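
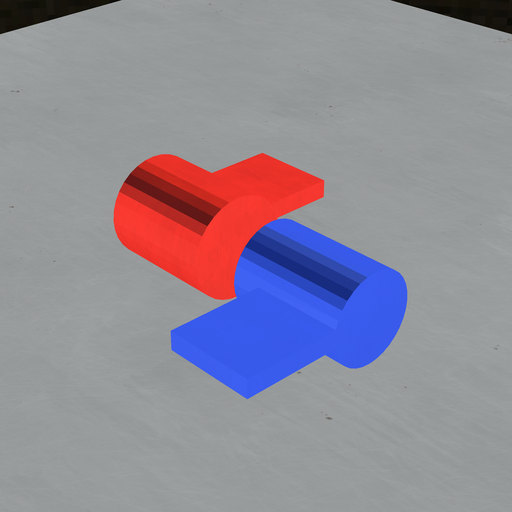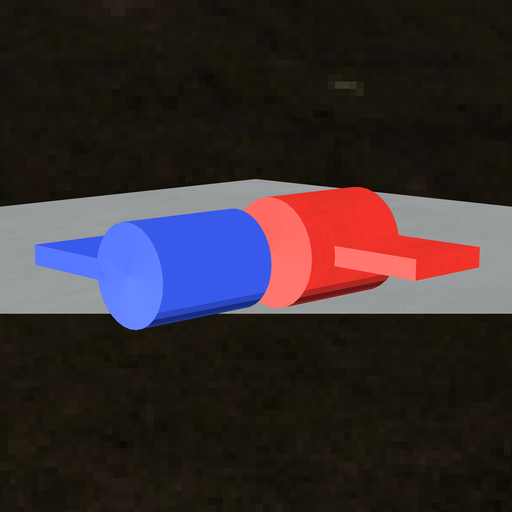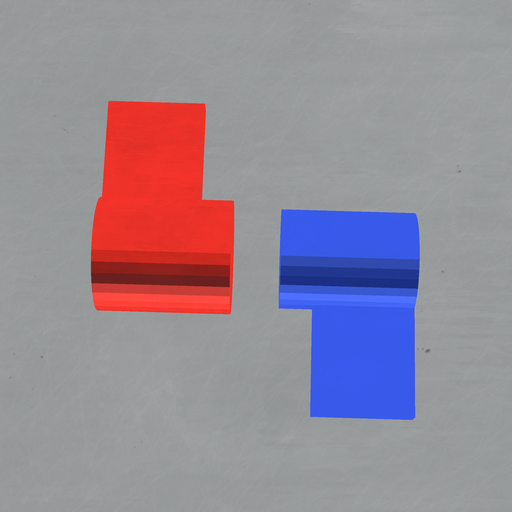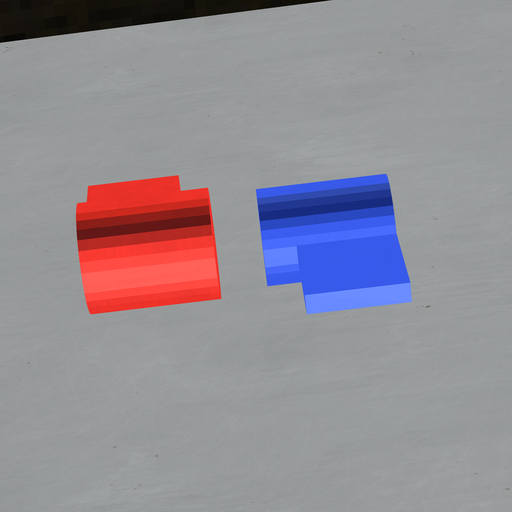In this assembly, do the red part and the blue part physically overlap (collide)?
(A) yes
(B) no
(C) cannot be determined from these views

(B) no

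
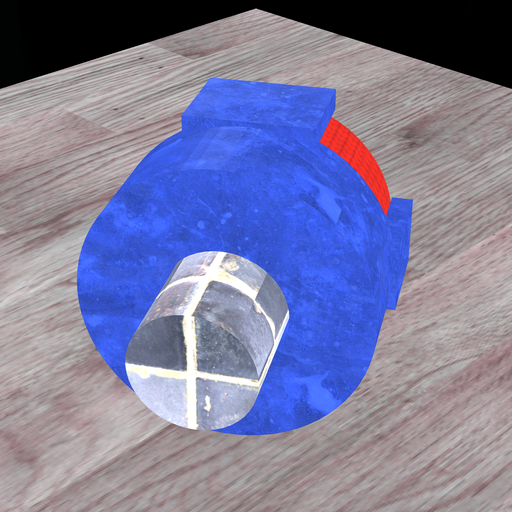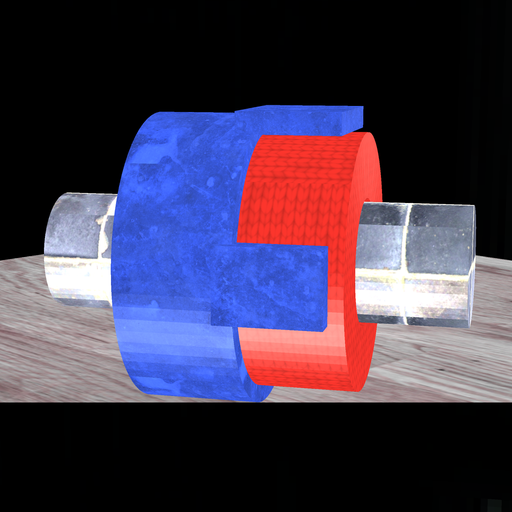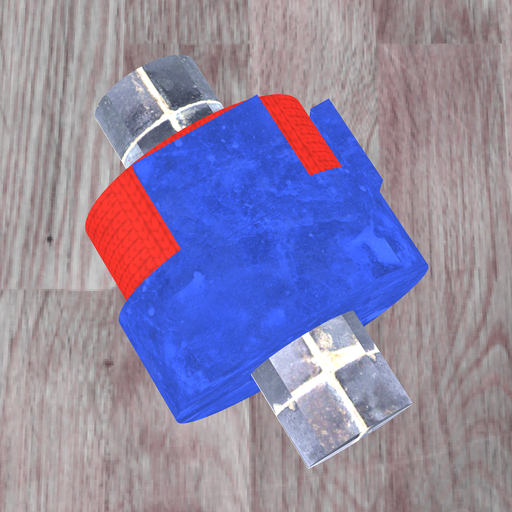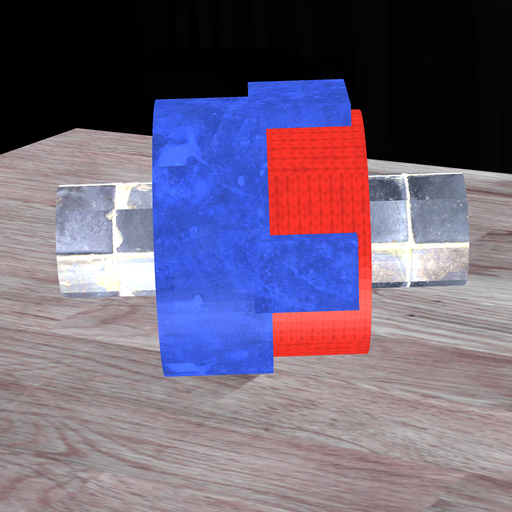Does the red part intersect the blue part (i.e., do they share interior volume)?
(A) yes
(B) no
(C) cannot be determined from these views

(A) yes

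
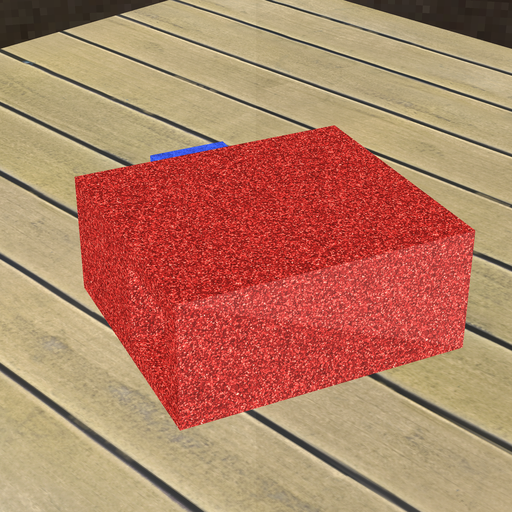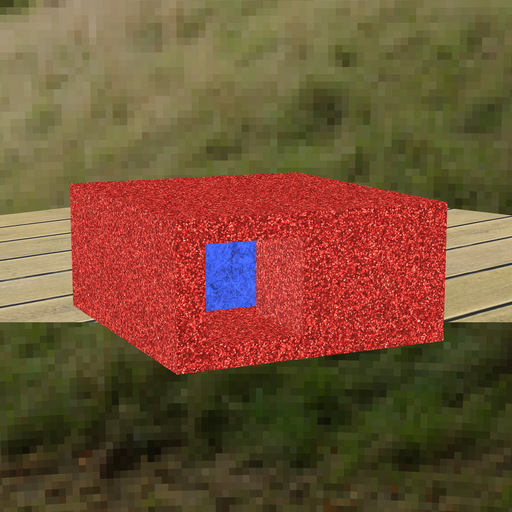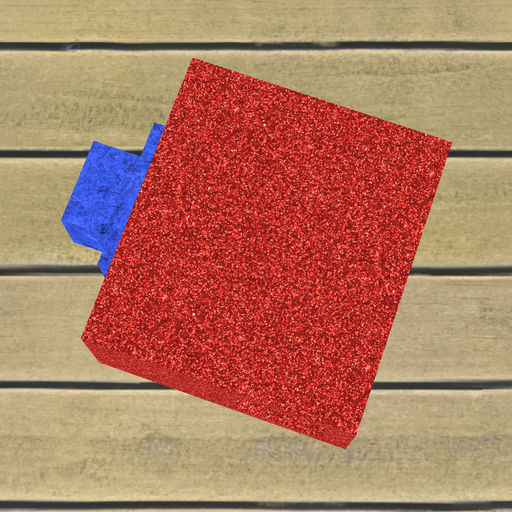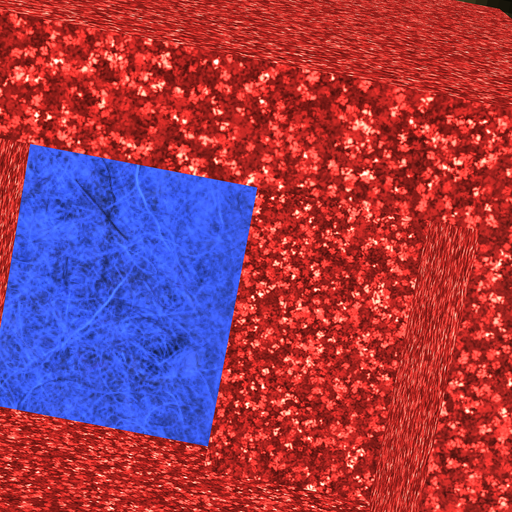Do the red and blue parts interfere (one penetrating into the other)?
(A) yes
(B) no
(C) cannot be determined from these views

(A) yes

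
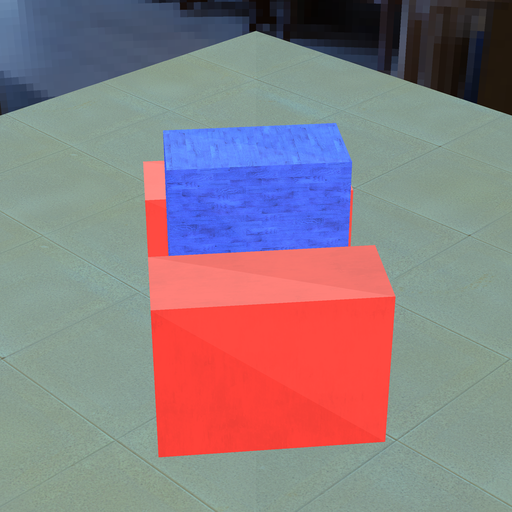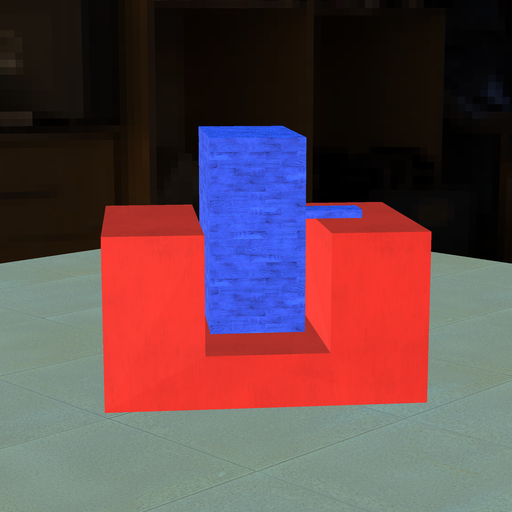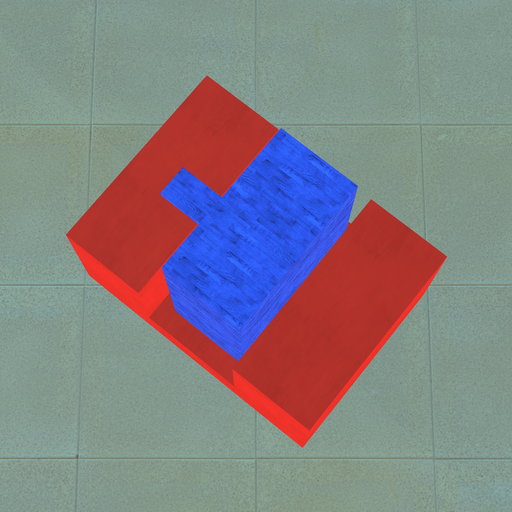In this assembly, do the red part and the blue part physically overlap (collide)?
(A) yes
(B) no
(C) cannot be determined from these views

(B) no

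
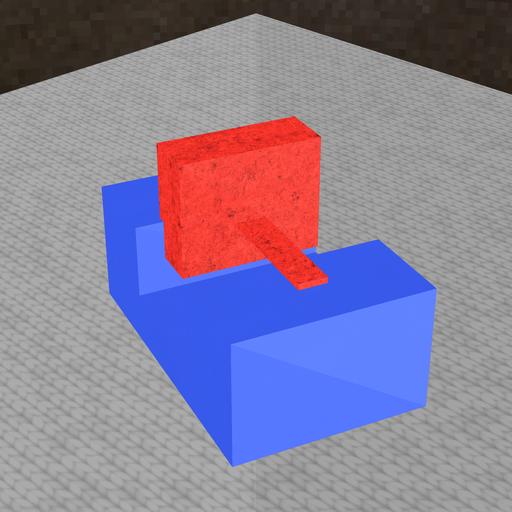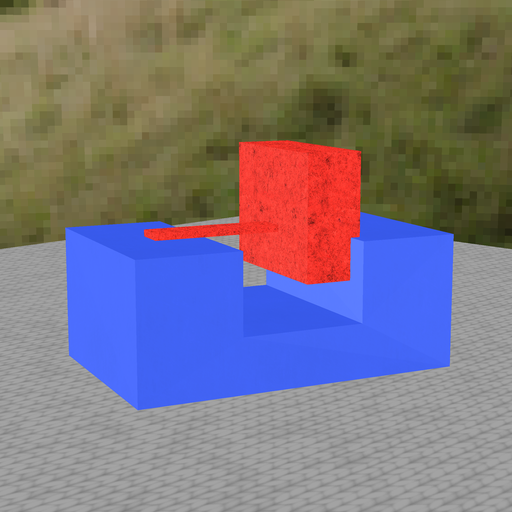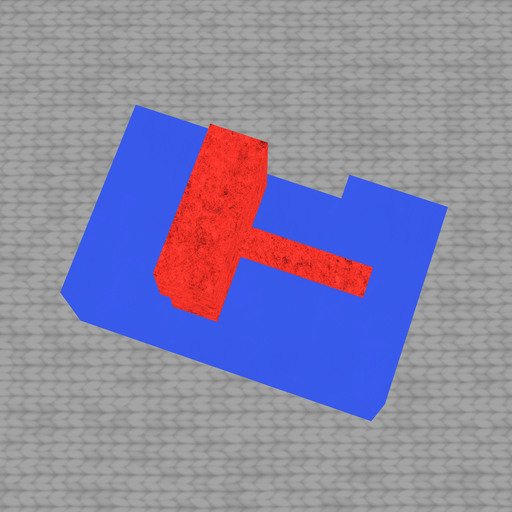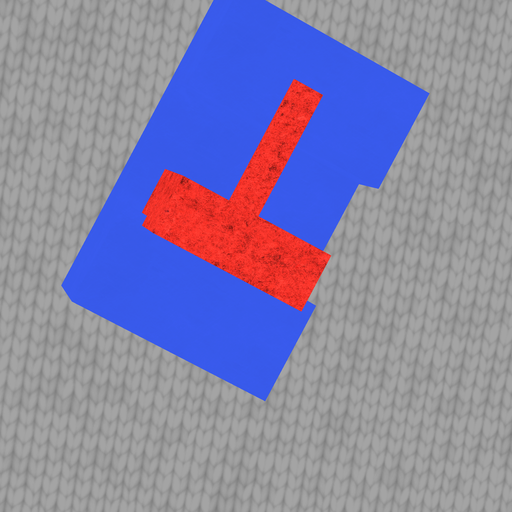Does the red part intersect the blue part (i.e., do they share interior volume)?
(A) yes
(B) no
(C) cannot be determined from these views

(A) yes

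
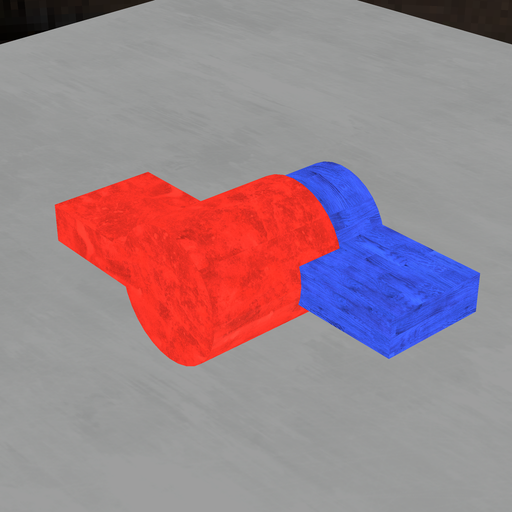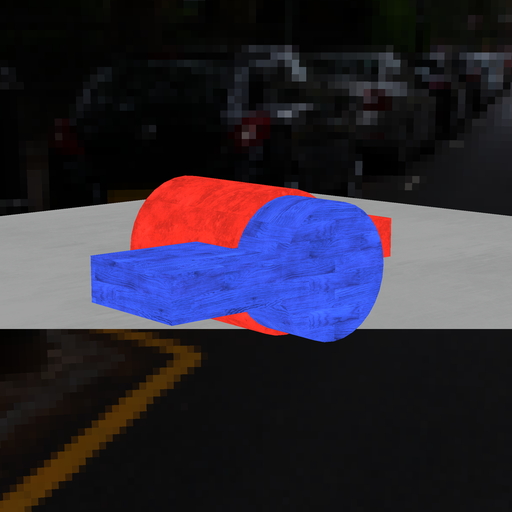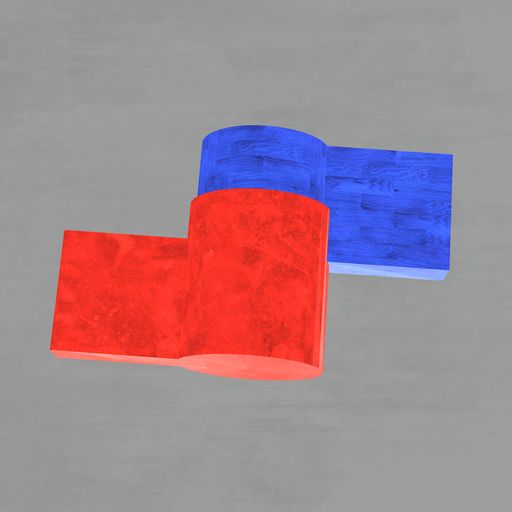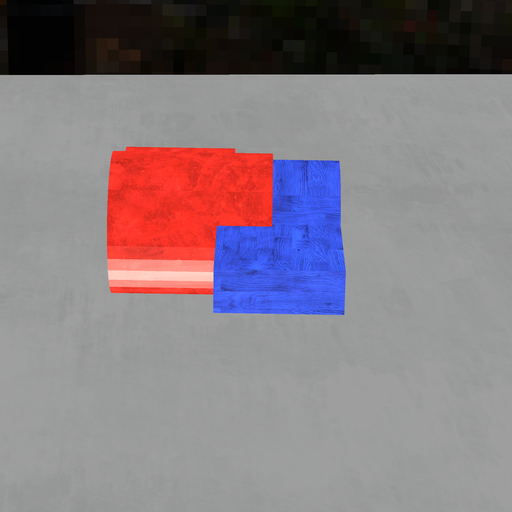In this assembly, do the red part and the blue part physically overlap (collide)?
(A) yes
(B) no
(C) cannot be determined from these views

(A) yes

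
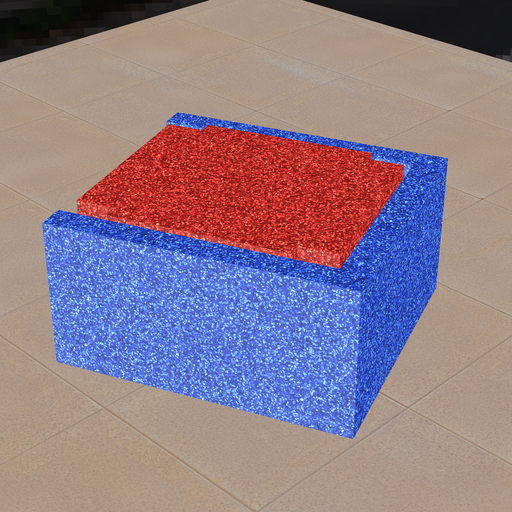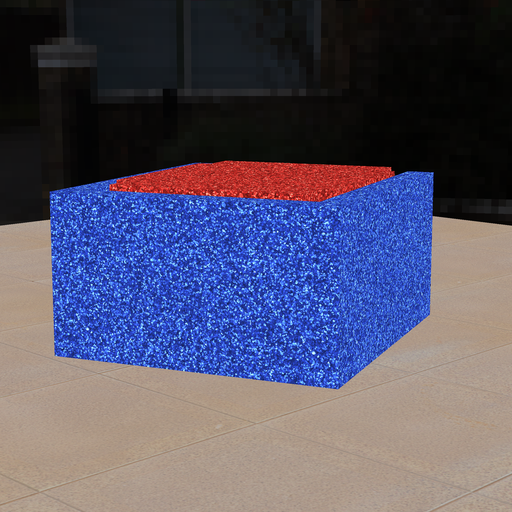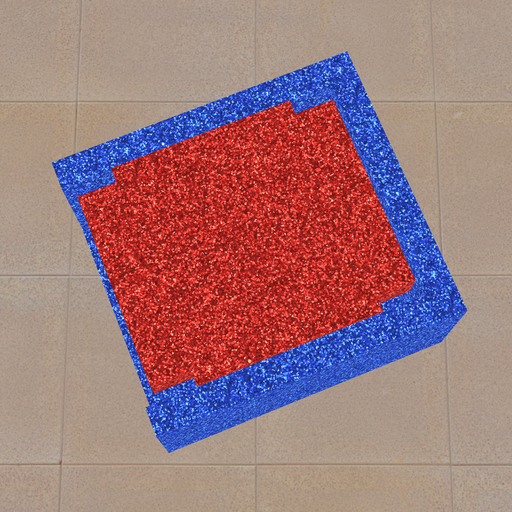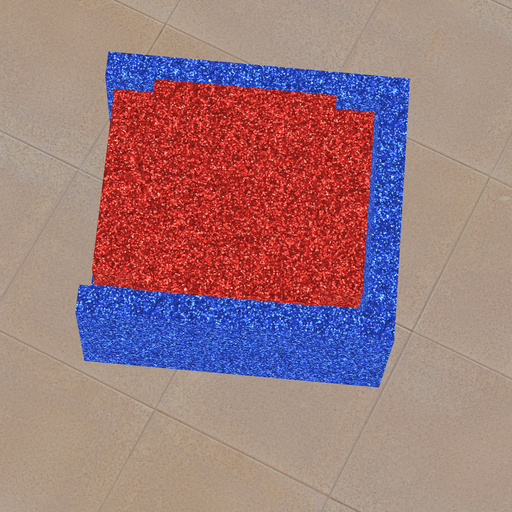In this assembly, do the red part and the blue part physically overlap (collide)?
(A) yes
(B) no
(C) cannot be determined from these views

(B) no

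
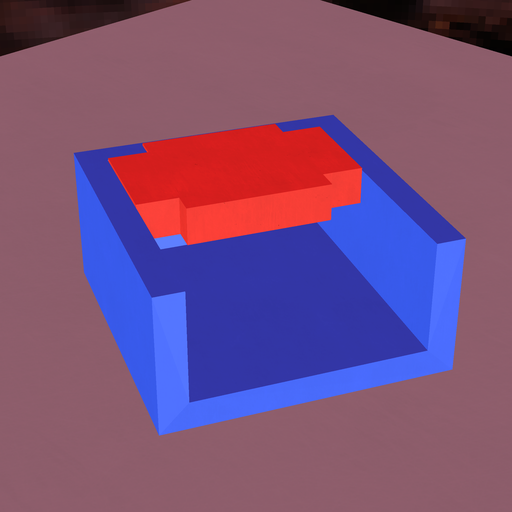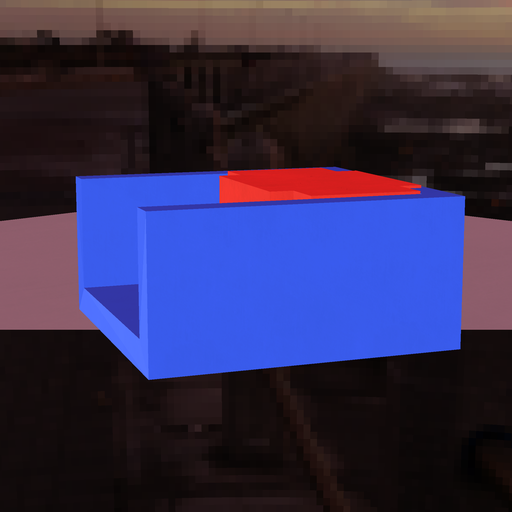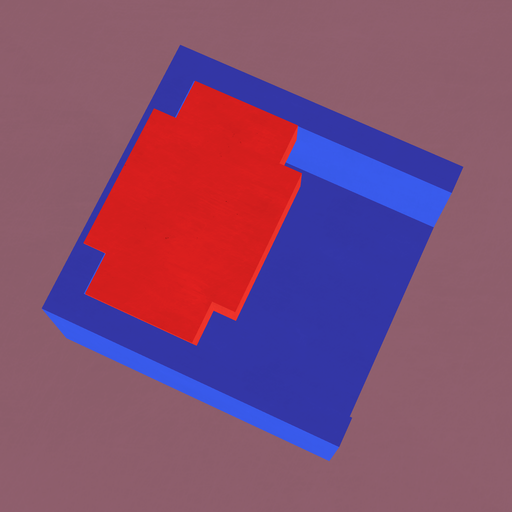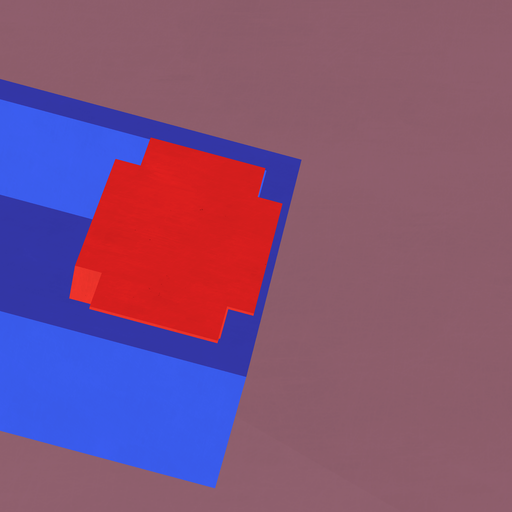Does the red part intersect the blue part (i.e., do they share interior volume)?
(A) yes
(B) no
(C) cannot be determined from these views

(A) yes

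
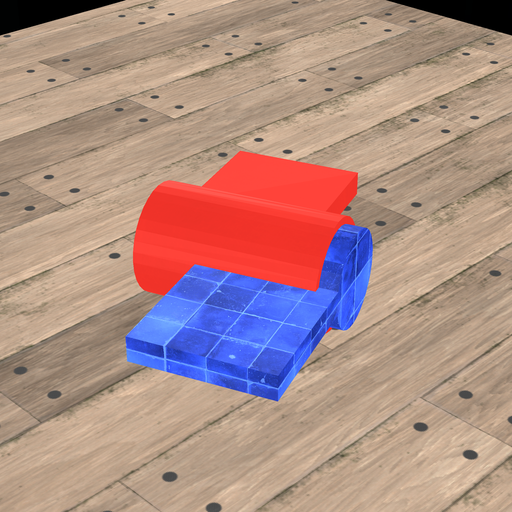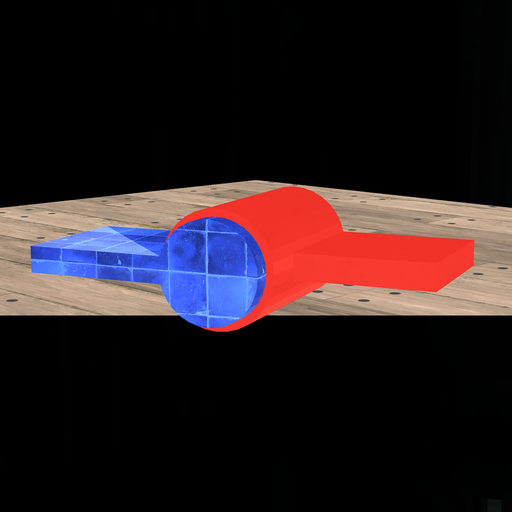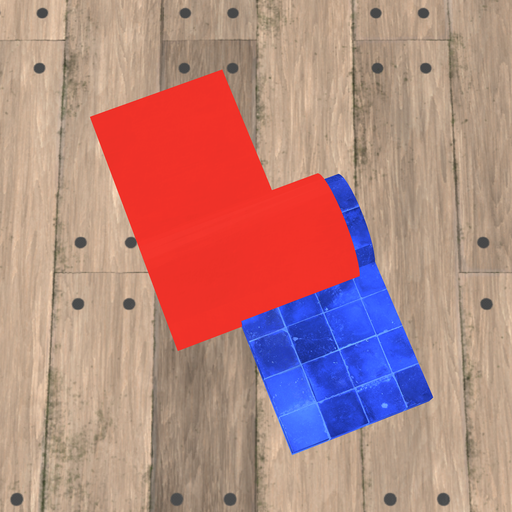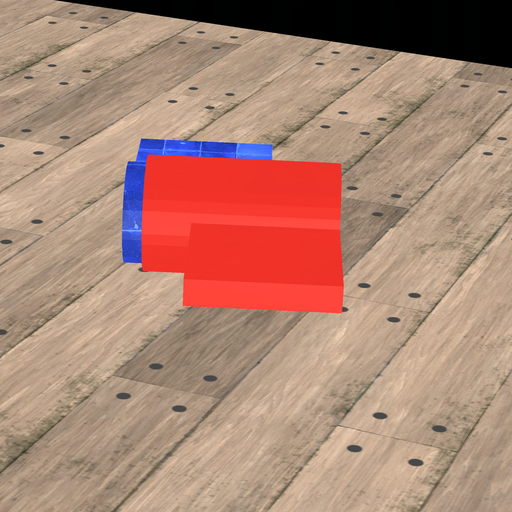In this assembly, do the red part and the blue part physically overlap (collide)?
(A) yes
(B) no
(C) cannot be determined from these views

(A) yes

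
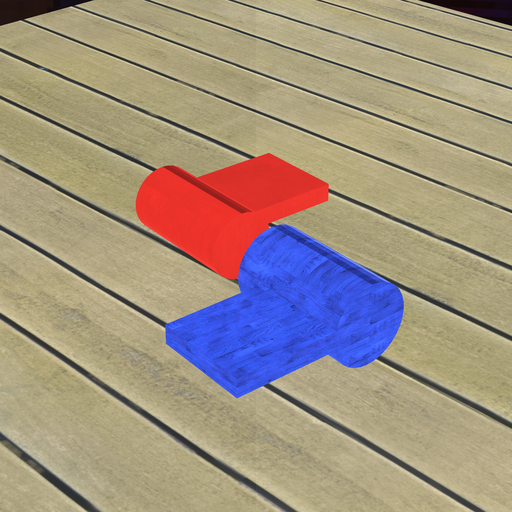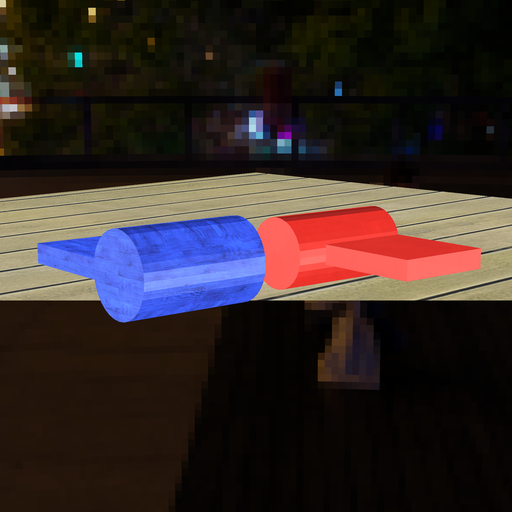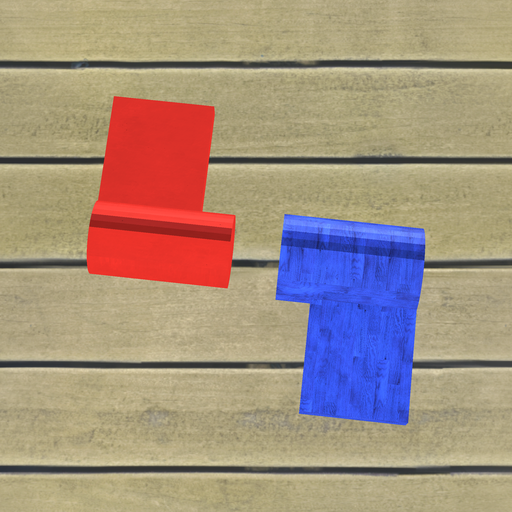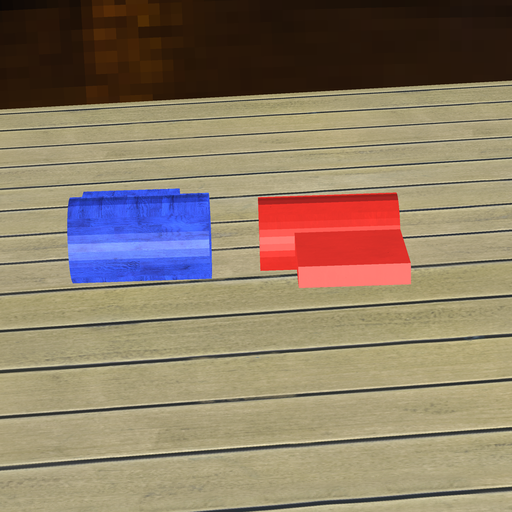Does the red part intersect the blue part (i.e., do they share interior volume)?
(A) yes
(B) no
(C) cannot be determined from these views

(B) no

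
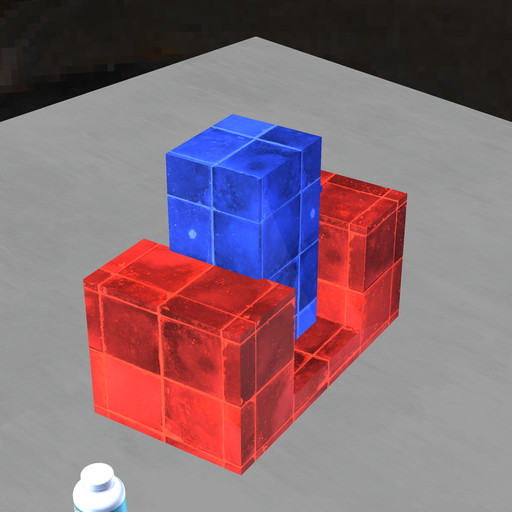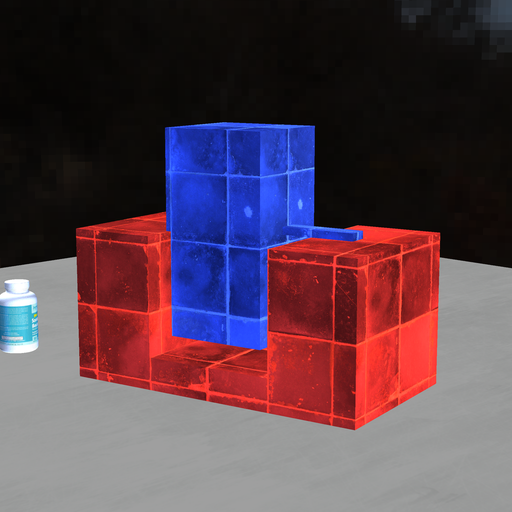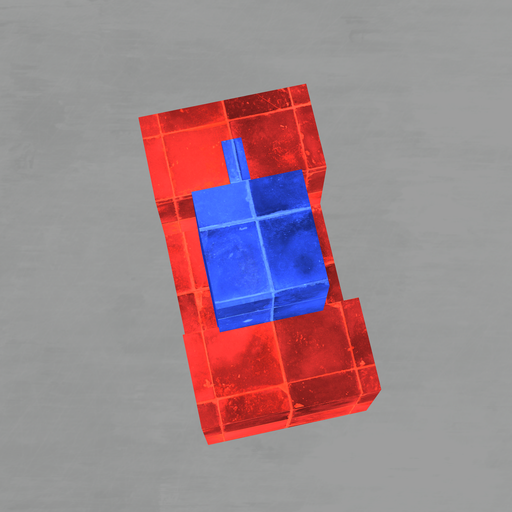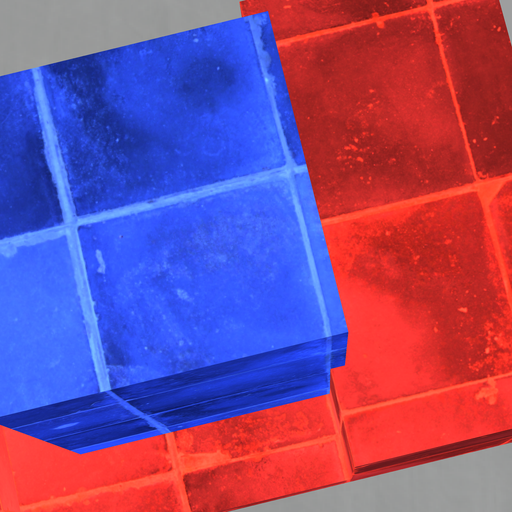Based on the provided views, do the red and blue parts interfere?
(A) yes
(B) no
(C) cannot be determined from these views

(A) yes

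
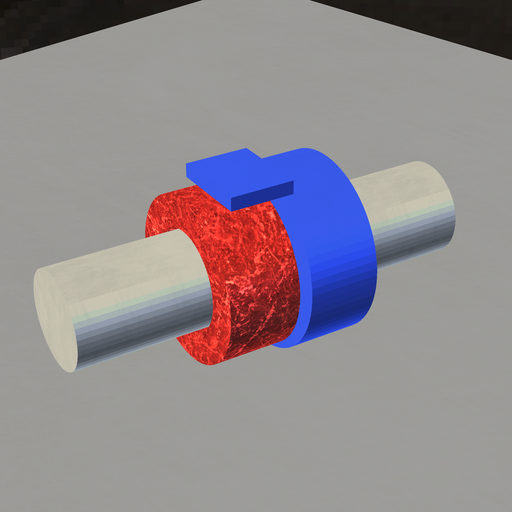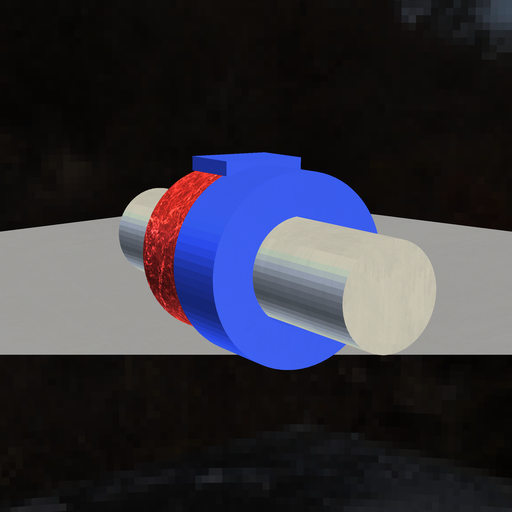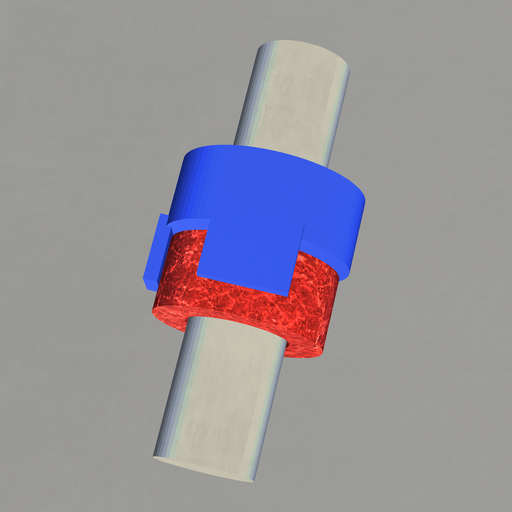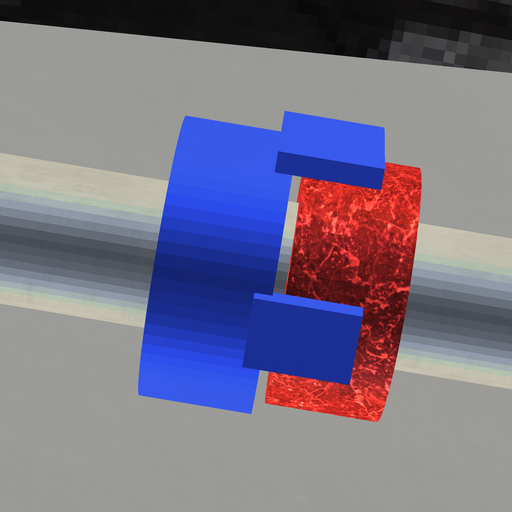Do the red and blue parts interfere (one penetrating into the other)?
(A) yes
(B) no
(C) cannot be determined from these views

(B) no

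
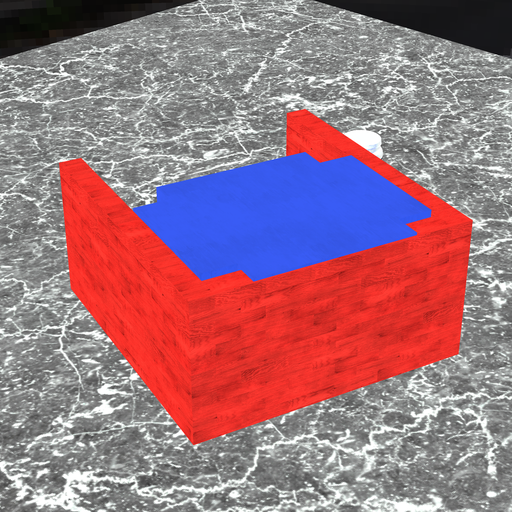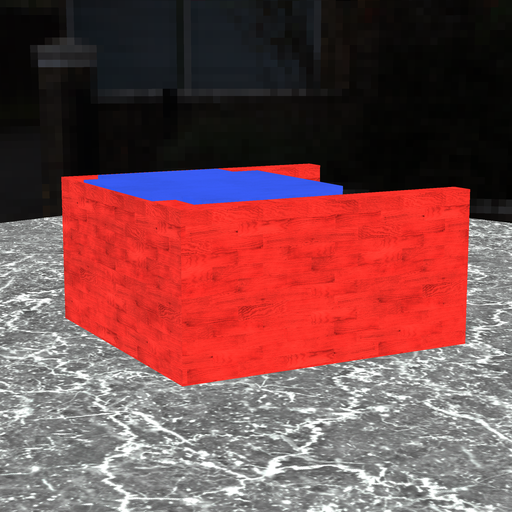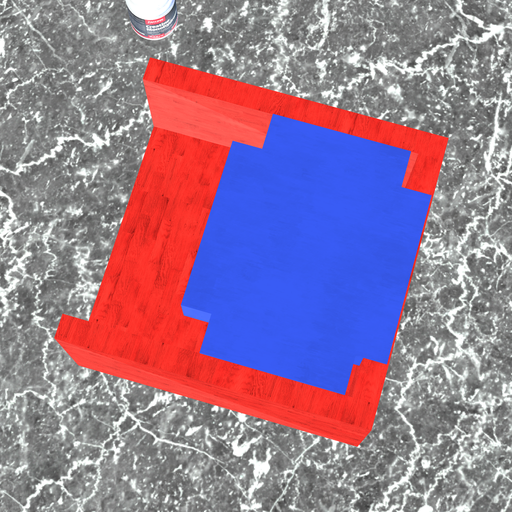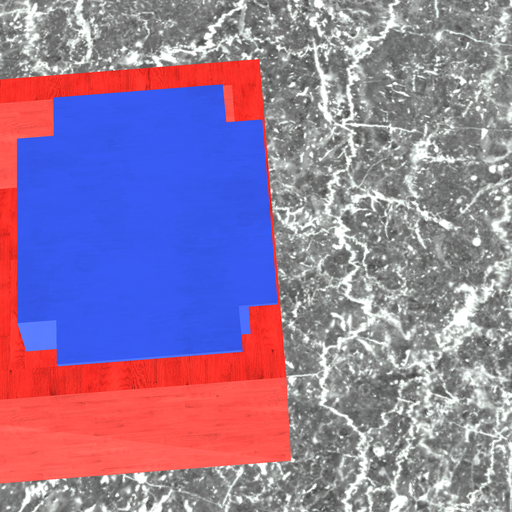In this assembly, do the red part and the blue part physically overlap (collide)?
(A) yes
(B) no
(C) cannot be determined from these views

(A) yes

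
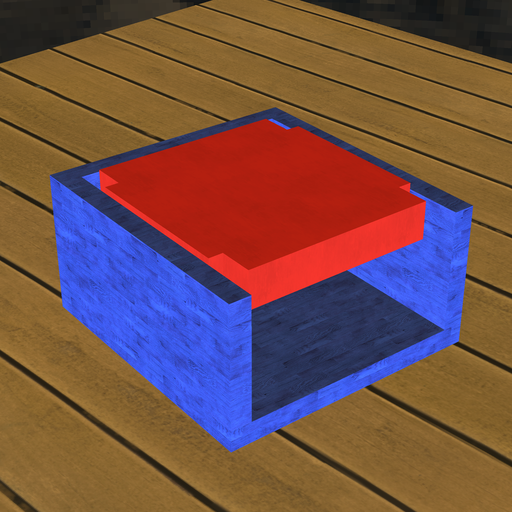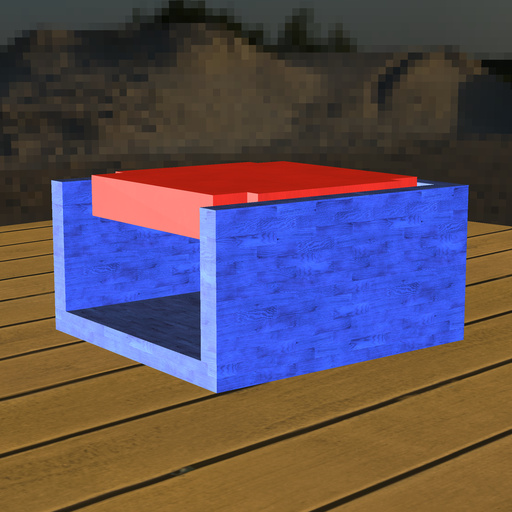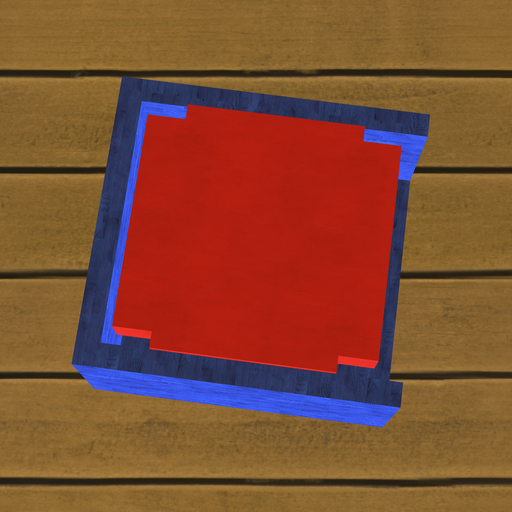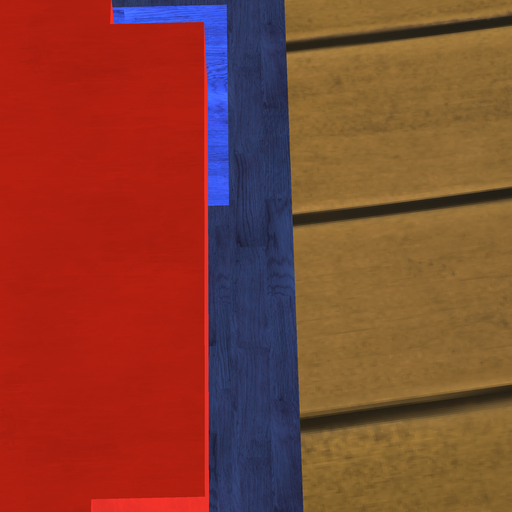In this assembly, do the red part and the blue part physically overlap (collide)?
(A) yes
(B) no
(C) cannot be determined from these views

(B) no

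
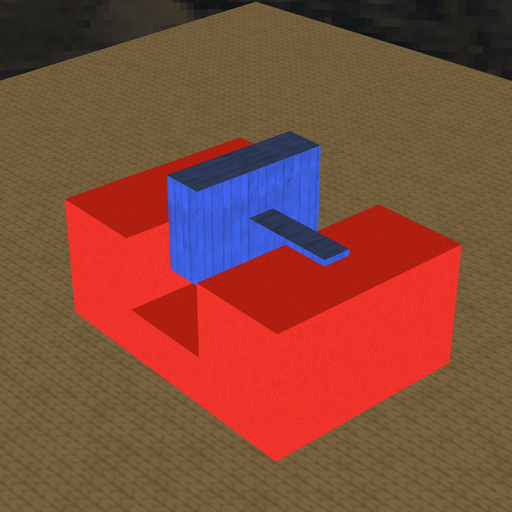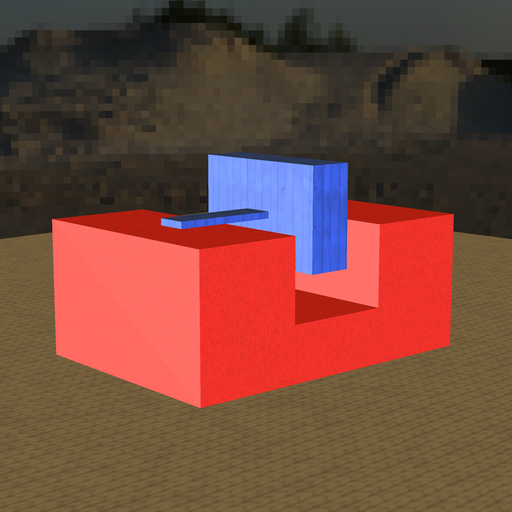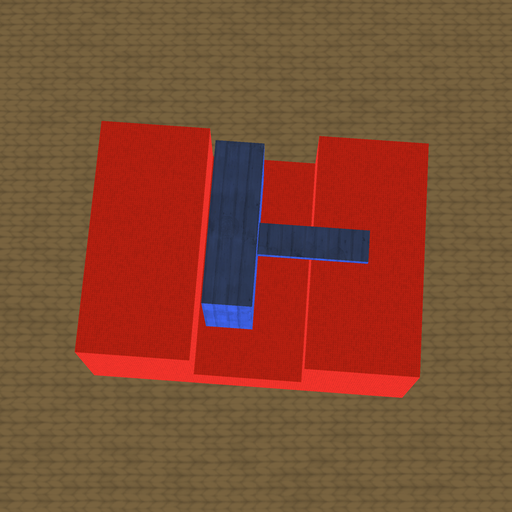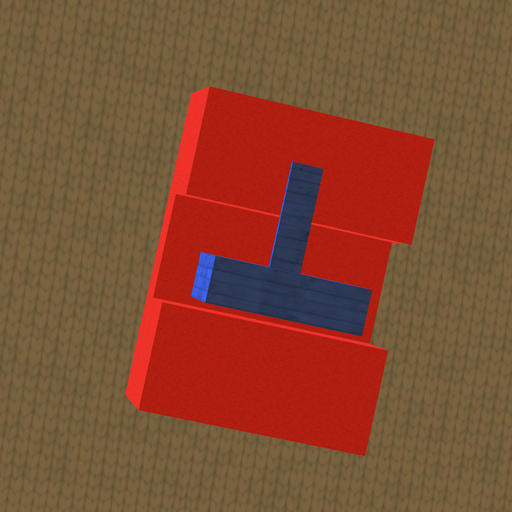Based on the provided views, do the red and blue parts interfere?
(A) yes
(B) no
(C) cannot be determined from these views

(B) no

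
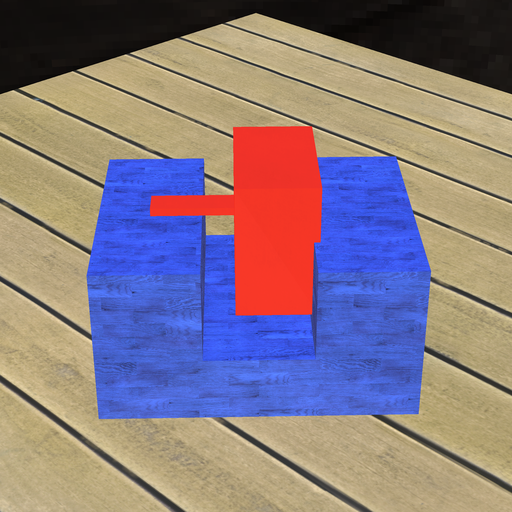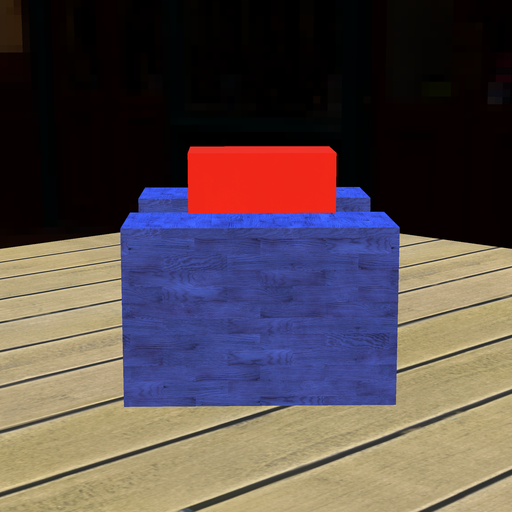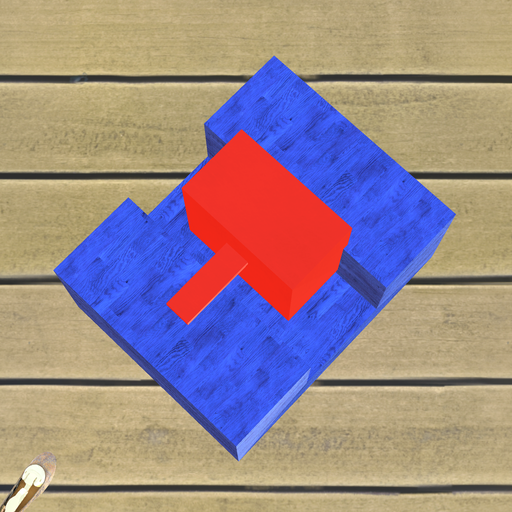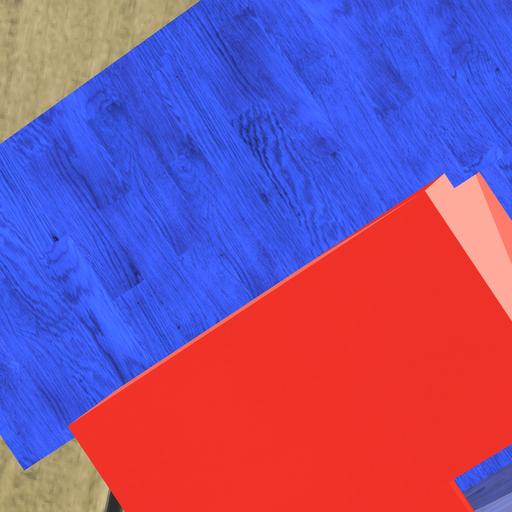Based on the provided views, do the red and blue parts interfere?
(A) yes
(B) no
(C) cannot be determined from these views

(A) yes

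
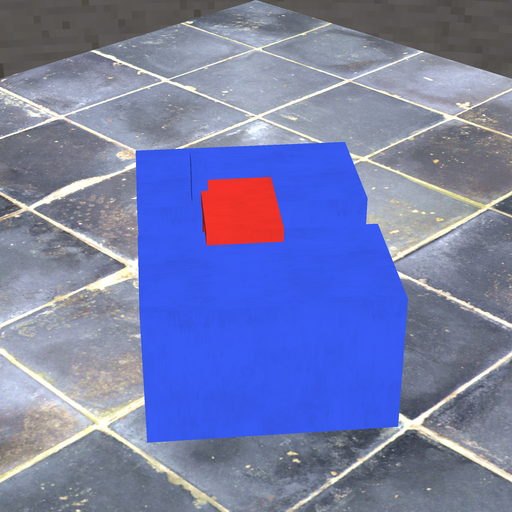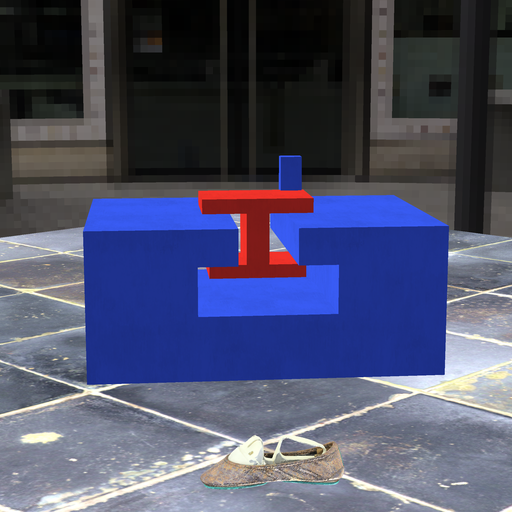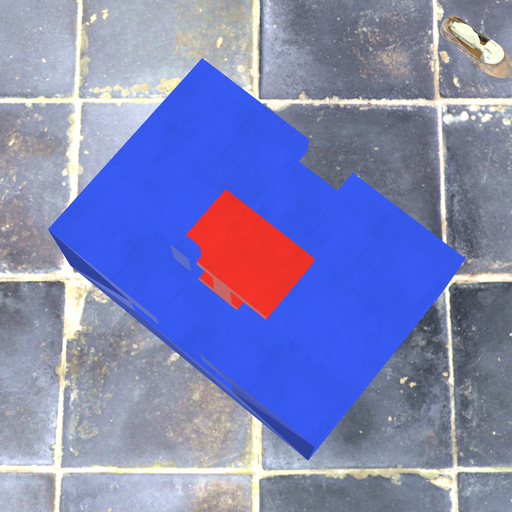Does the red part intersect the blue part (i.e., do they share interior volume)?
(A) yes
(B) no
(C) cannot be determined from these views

(A) yes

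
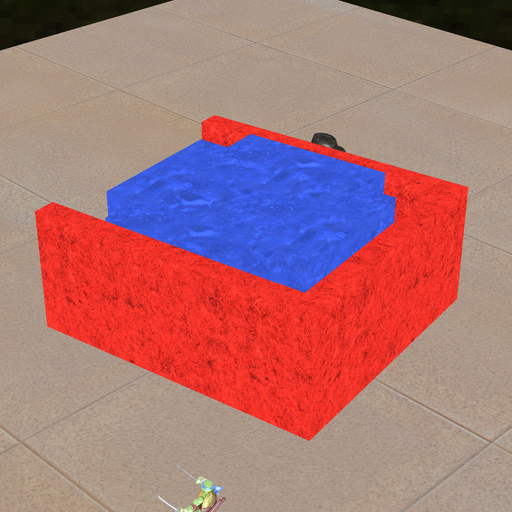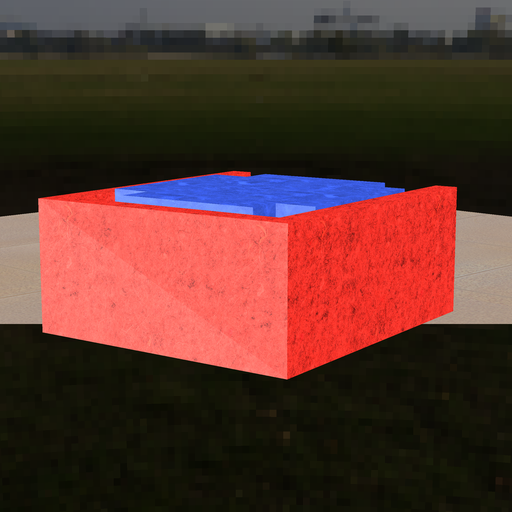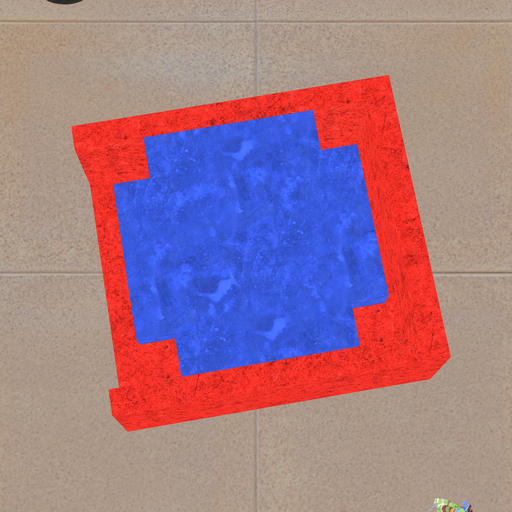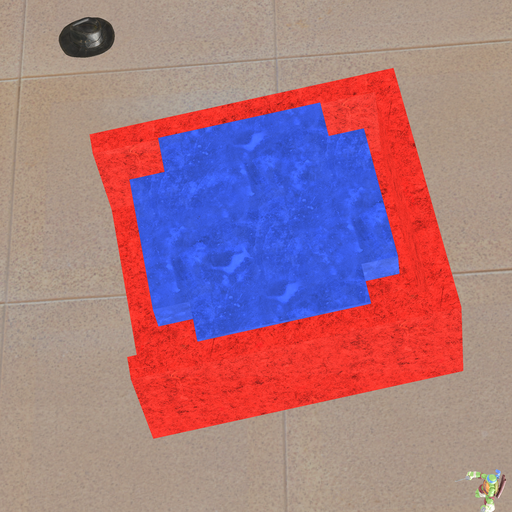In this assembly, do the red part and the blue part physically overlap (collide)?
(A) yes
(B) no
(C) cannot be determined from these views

(B) no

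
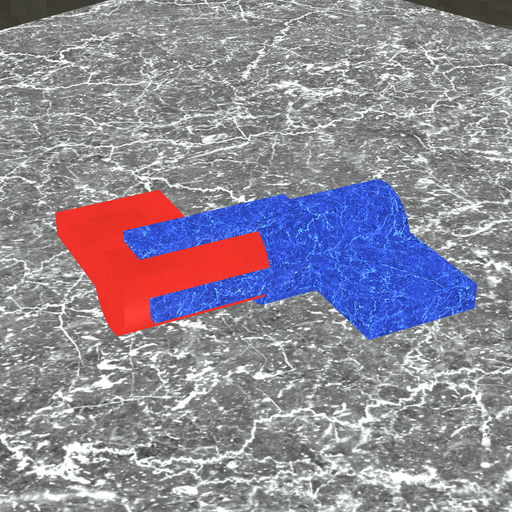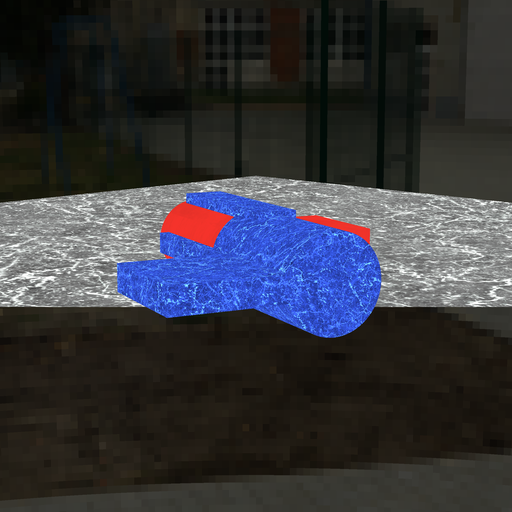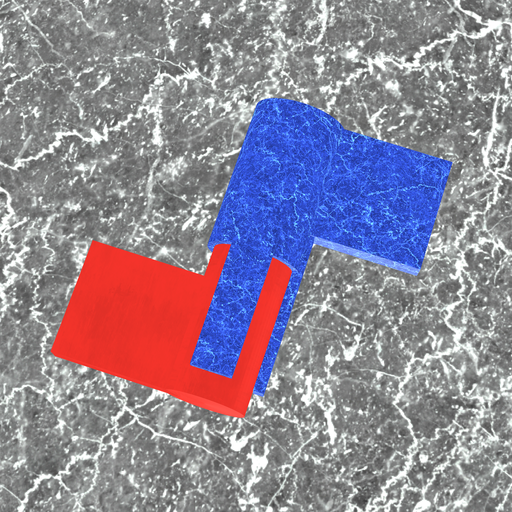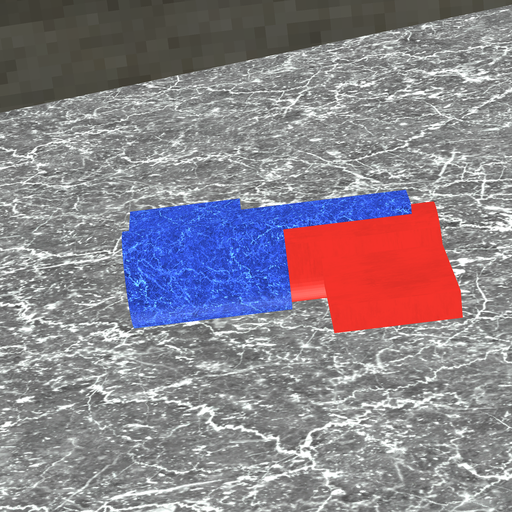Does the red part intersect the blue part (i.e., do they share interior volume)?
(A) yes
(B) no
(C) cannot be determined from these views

(A) yes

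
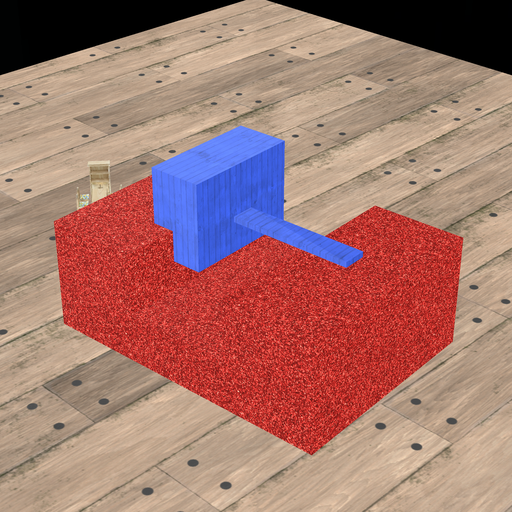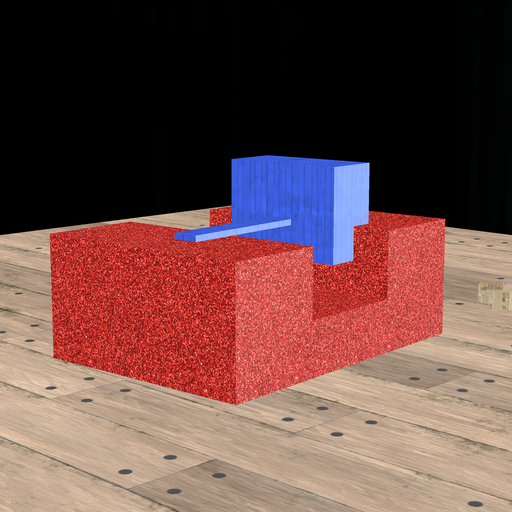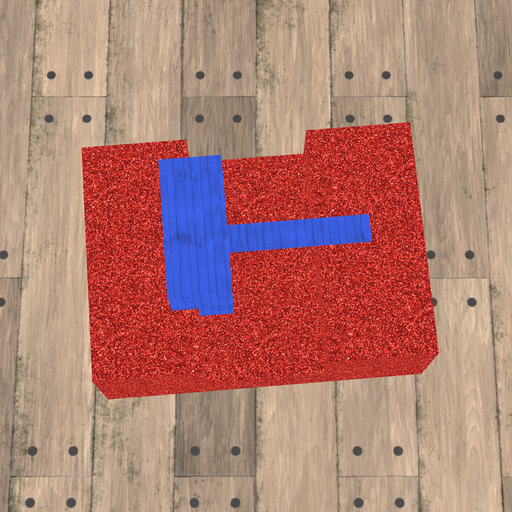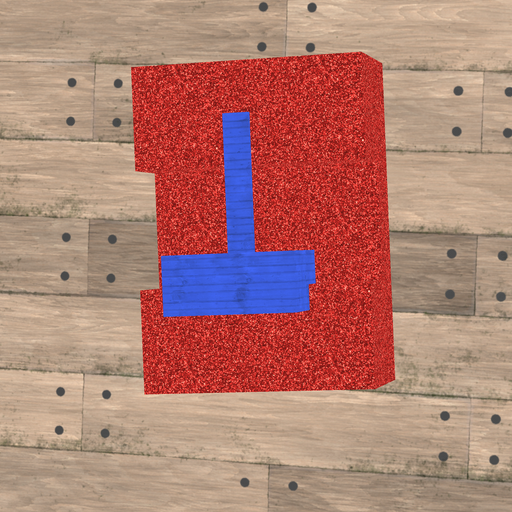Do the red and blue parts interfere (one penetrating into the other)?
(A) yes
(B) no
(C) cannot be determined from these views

(A) yes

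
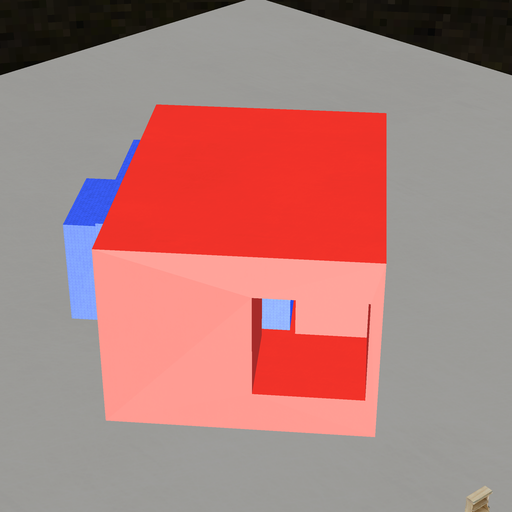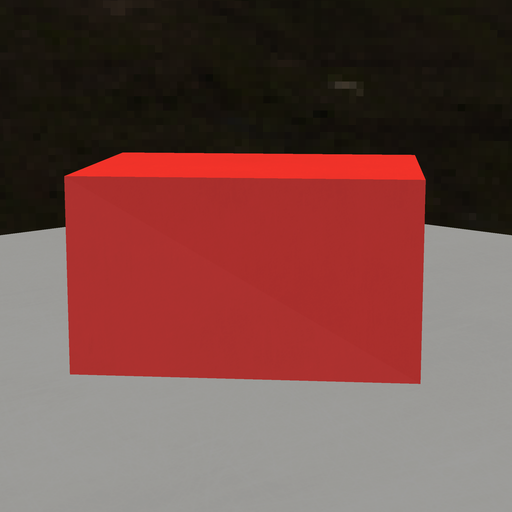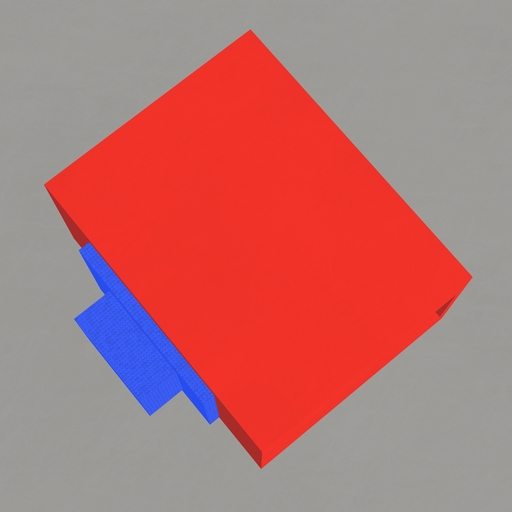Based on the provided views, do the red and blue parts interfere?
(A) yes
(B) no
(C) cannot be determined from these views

(C) cannot be determined from these views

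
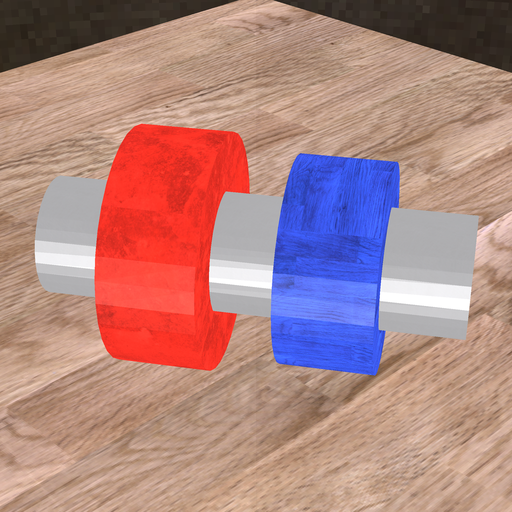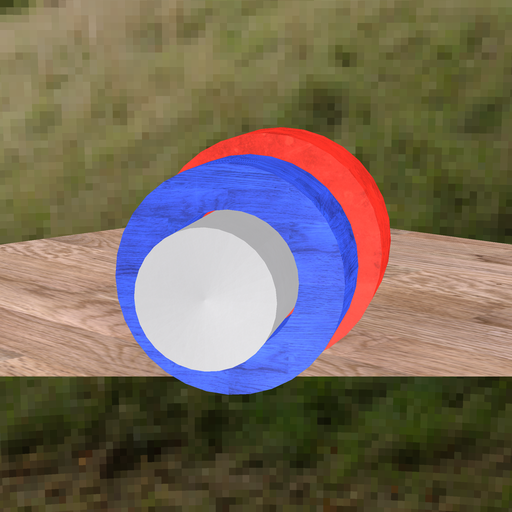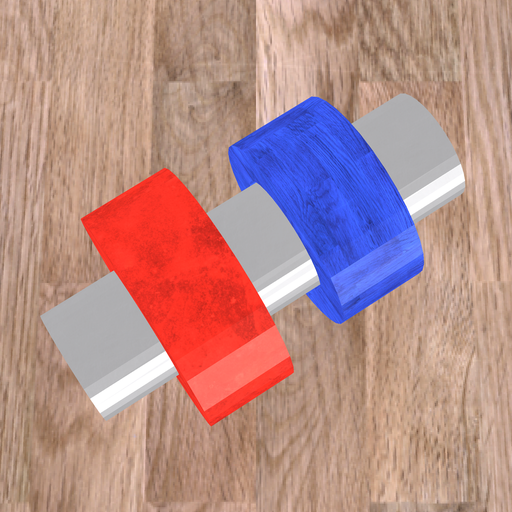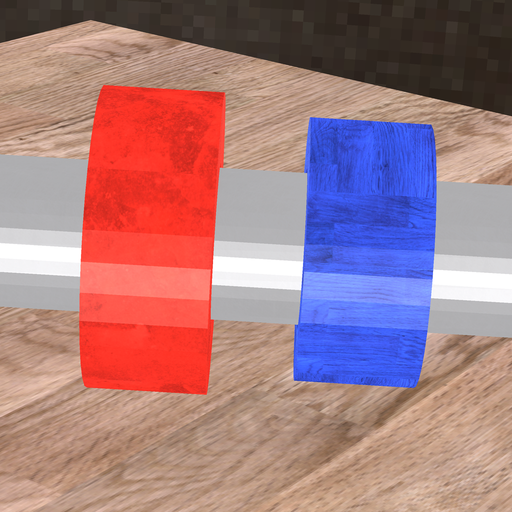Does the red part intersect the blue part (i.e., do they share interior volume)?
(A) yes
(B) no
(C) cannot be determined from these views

(B) no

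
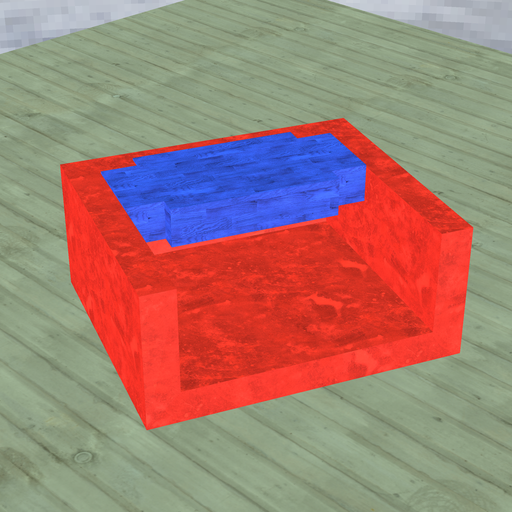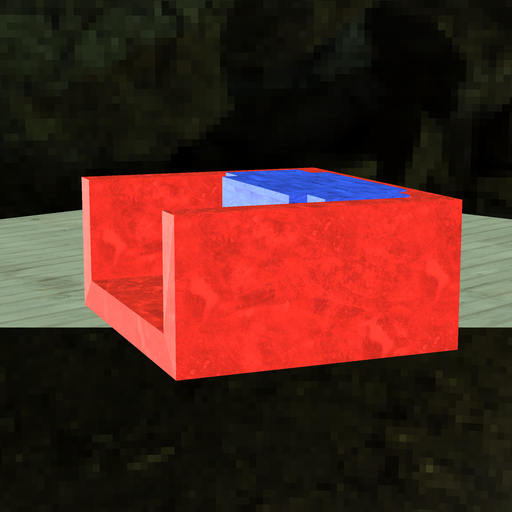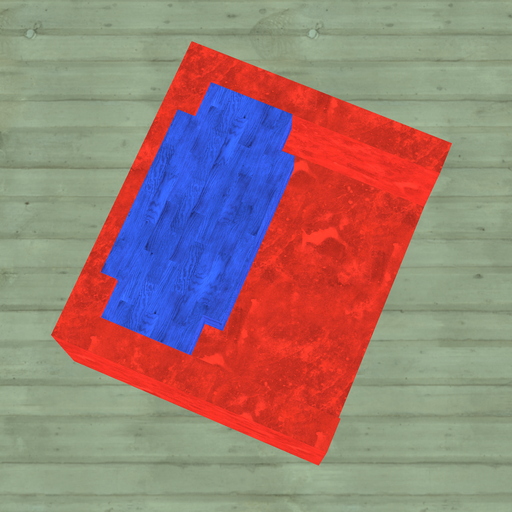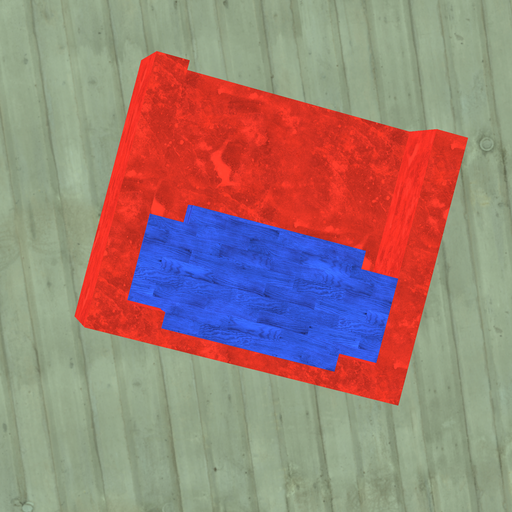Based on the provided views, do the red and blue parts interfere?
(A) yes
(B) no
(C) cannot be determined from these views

(A) yes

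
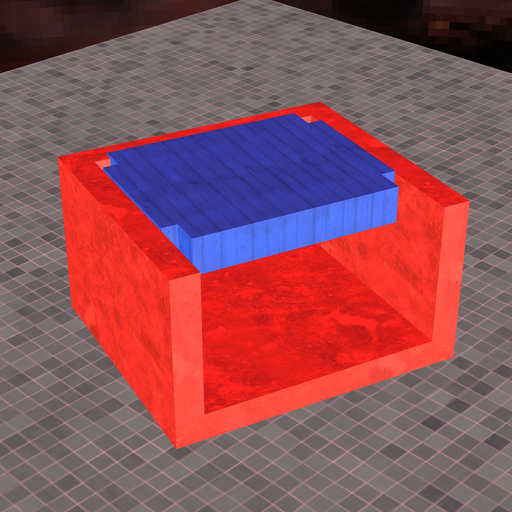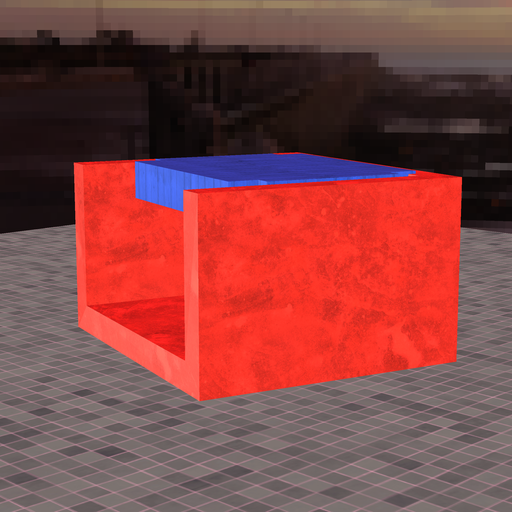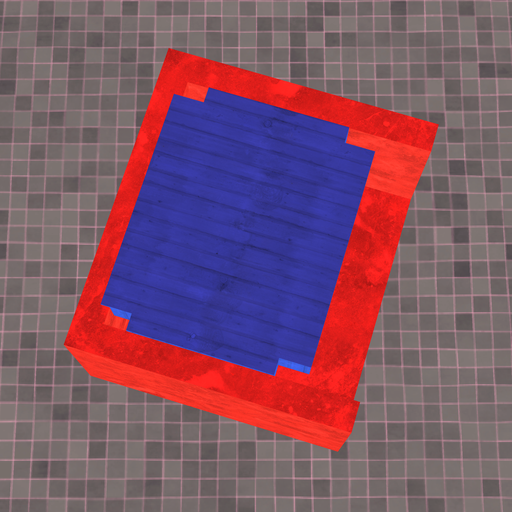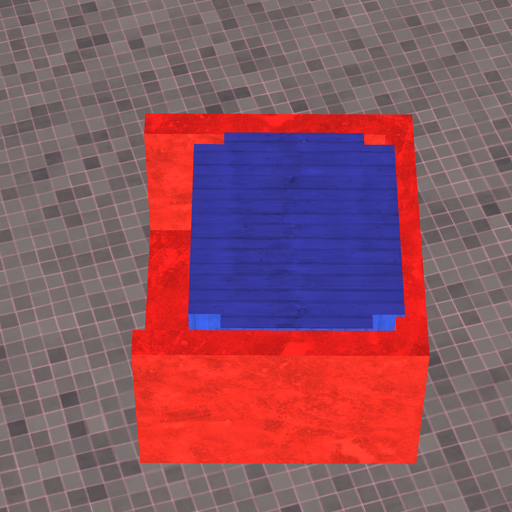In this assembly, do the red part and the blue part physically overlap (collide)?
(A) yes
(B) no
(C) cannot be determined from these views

(A) yes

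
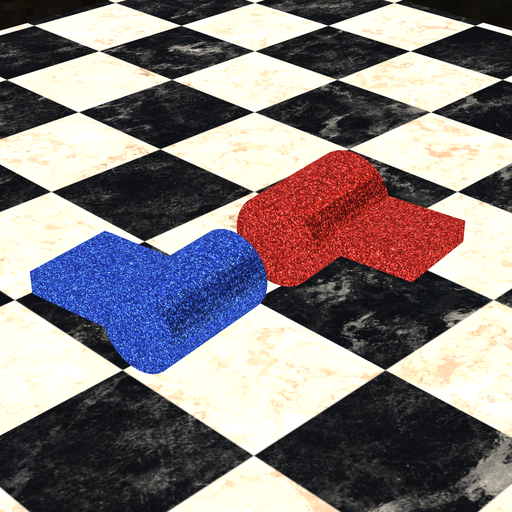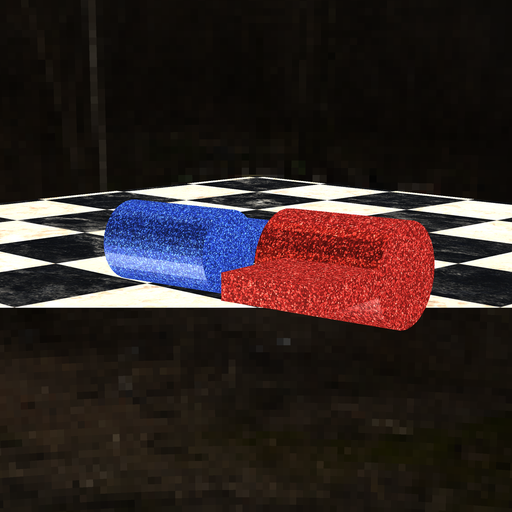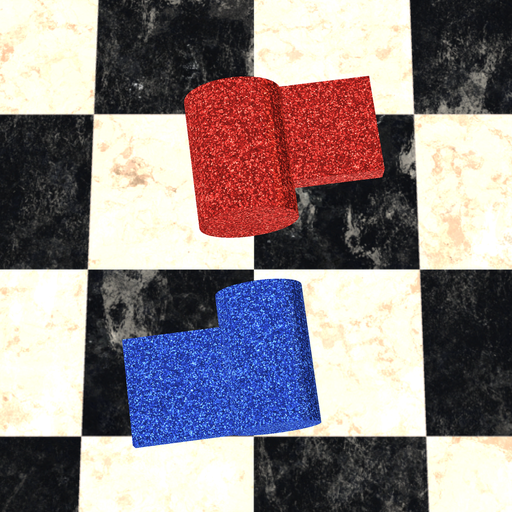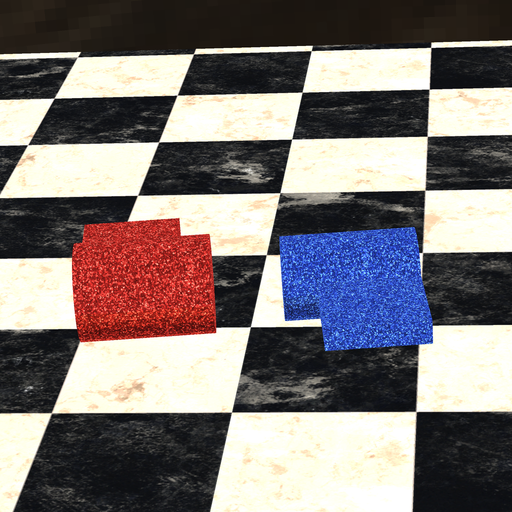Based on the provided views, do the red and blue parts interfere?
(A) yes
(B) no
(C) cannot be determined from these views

(B) no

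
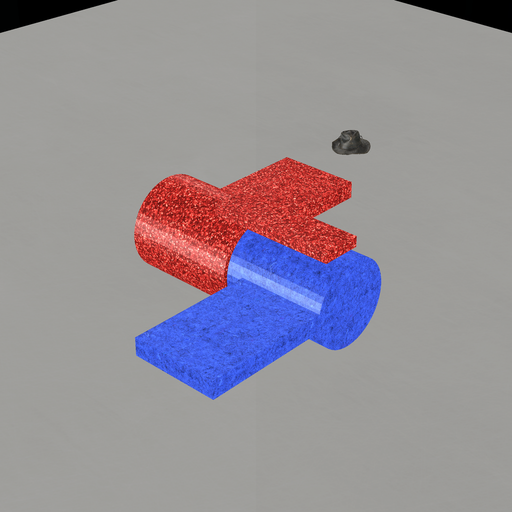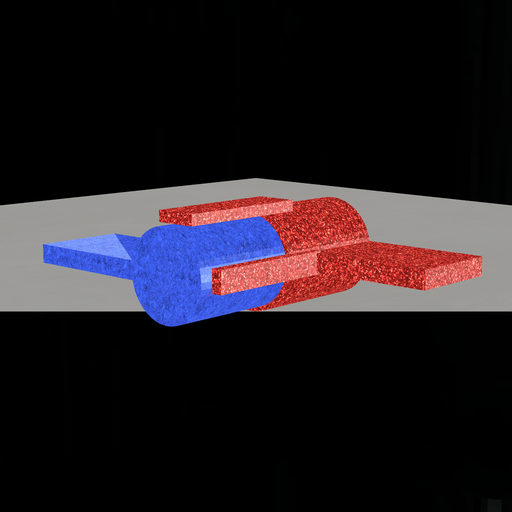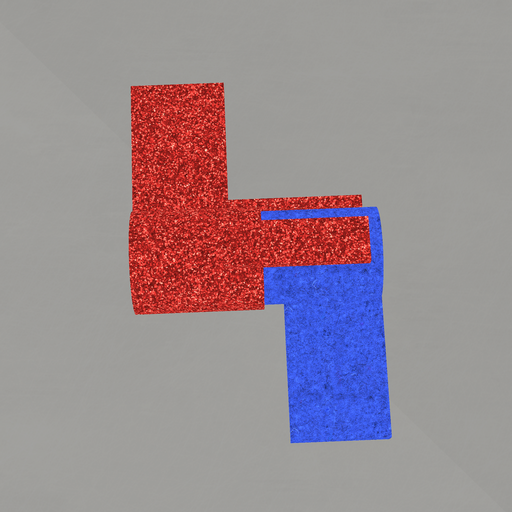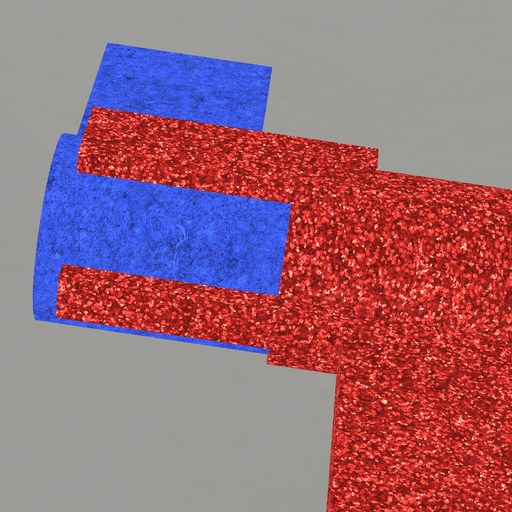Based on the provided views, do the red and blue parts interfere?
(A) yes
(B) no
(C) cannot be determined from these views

(A) yes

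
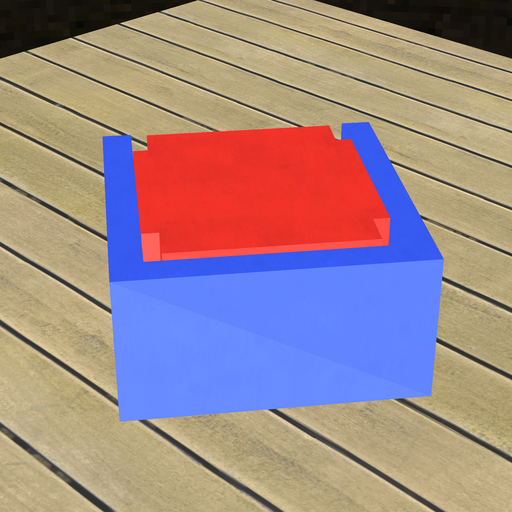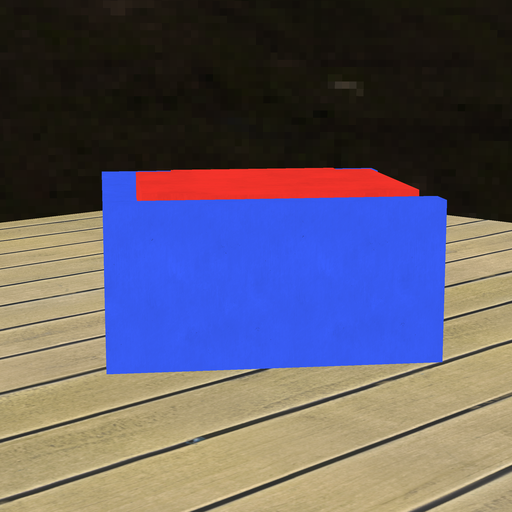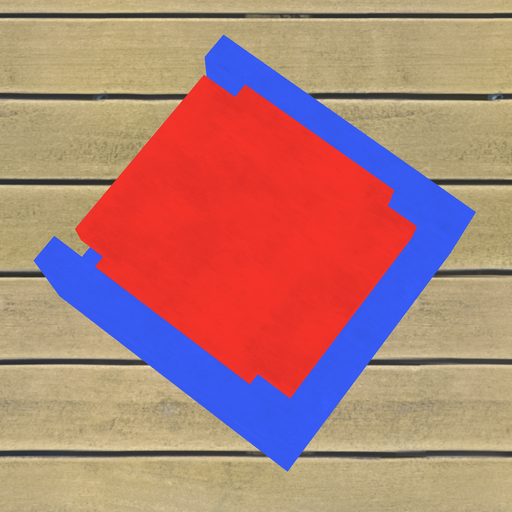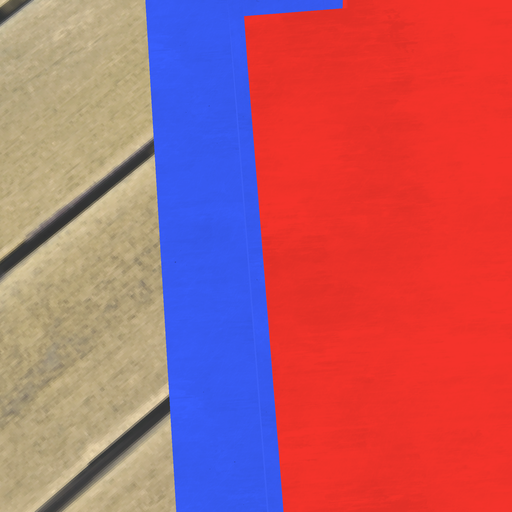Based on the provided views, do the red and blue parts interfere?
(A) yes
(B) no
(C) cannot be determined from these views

(B) no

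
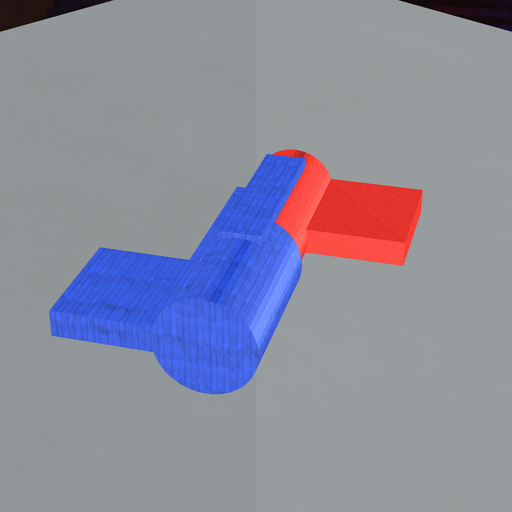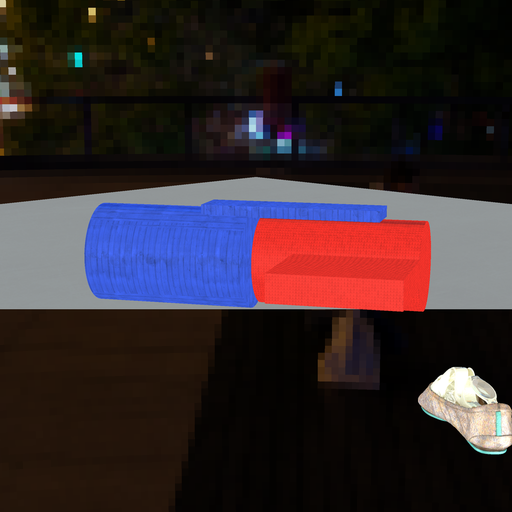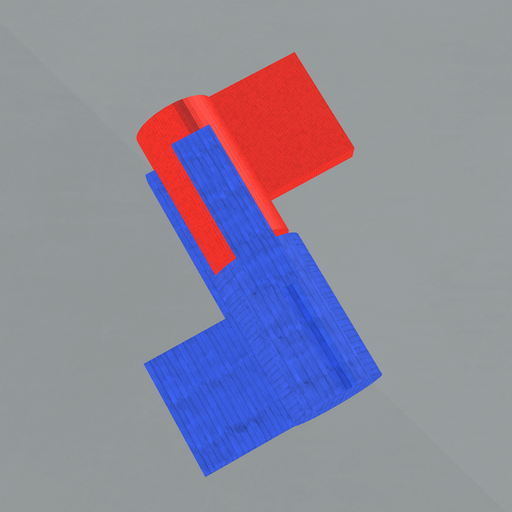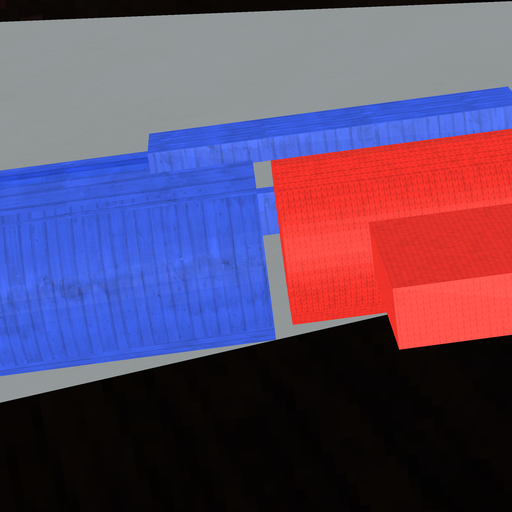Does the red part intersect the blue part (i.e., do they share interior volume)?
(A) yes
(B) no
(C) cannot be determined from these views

(B) no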